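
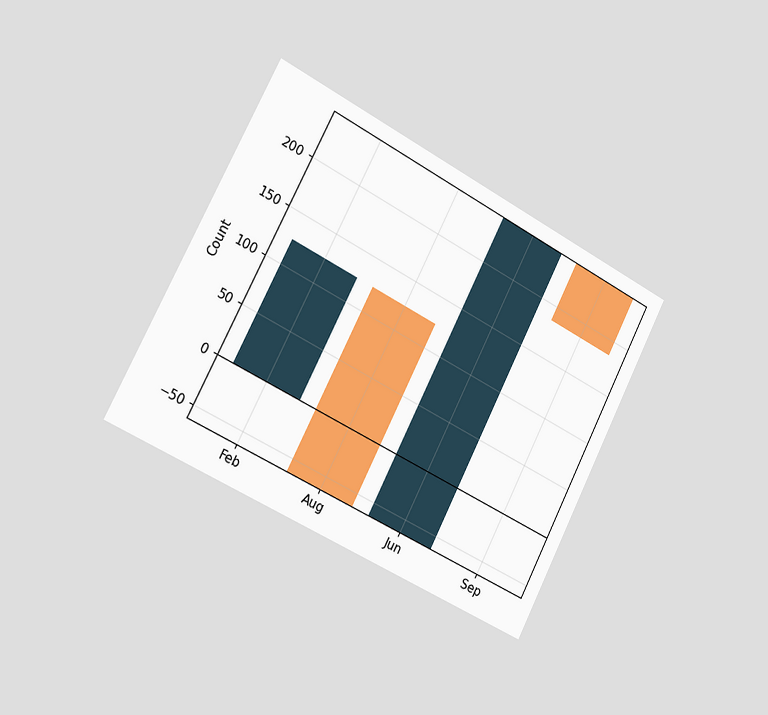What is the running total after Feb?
The chart is tilted about 27° clockwise and viewed slightly from the left. After Feb the running total reaches 124.

124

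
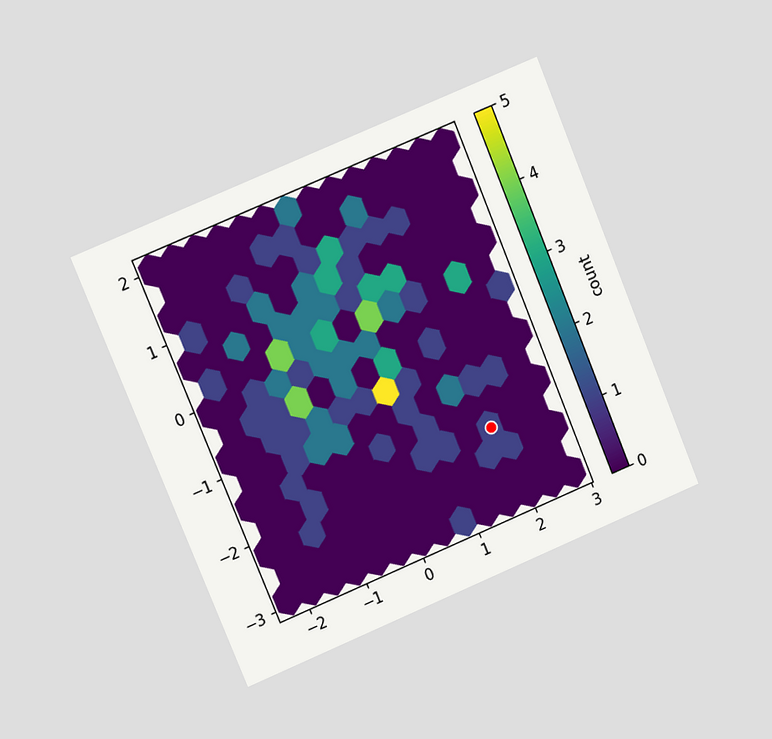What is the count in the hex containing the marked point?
The chart is tilted about 22° counter-clockwise and viewed at a slight angle. The marked hex reads 1 on the colorbar.

1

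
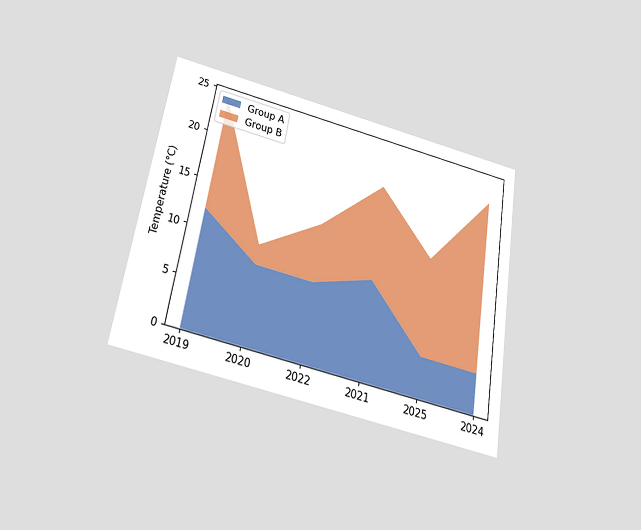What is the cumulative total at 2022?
The chart is tilted about 9° clockwise and viewed slightly from below. The stacked total at 2022 reaches 14°C.

14°C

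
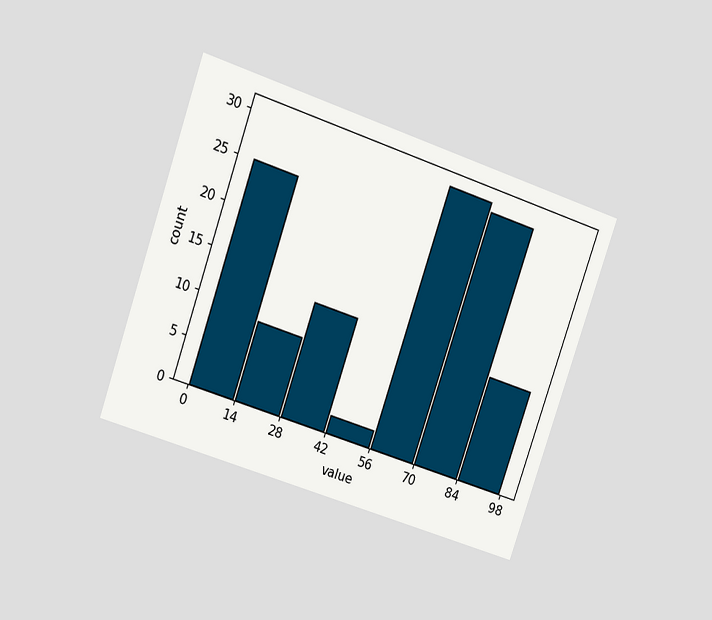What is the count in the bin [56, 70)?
The chart is tilted about 19° clockwise and viewed at a slight angle. The [56, 70) bin has height 30.

30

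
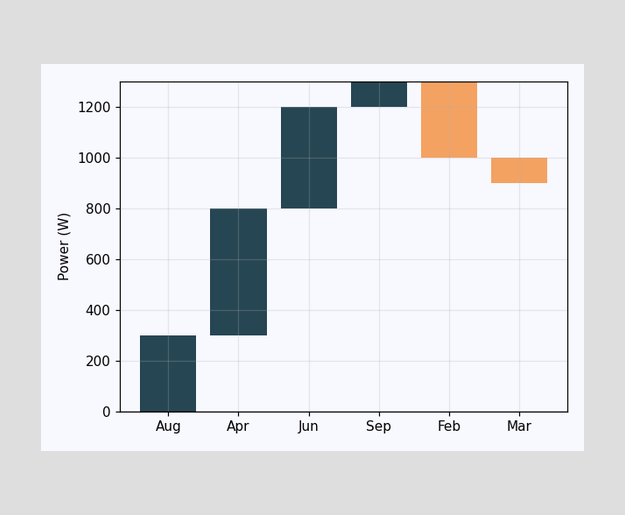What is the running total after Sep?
After Sep the running total reaches 1300W.

1300W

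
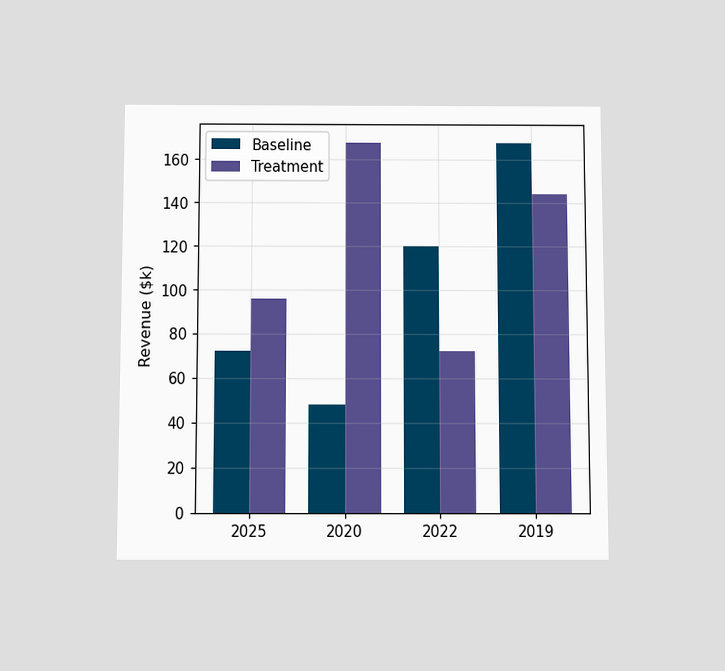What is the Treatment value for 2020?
The chart is viewed slightly from below. The Treatment bar at 2020 reaches $168k on the y-axis.

$168k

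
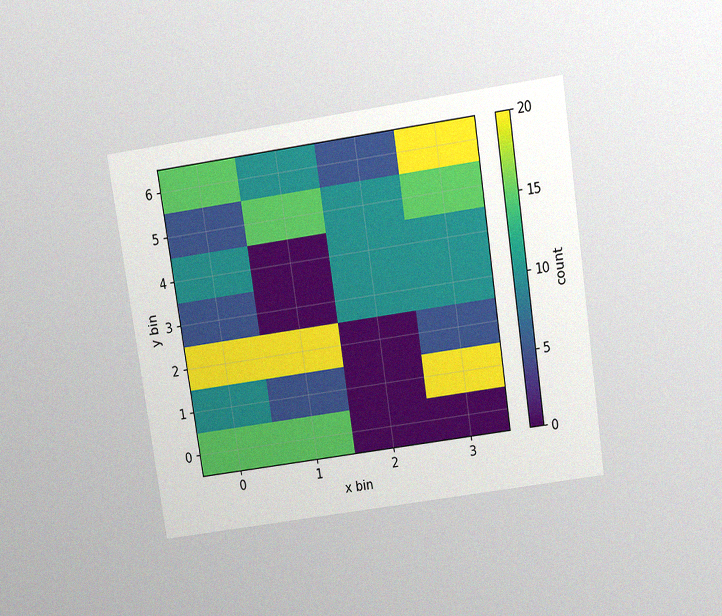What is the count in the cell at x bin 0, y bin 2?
The chart is tilted about 9° counter-clockwise and viewed slightly from above, with some photo noise. Matching the cell (0, 2) against the colorbar gives 20.

20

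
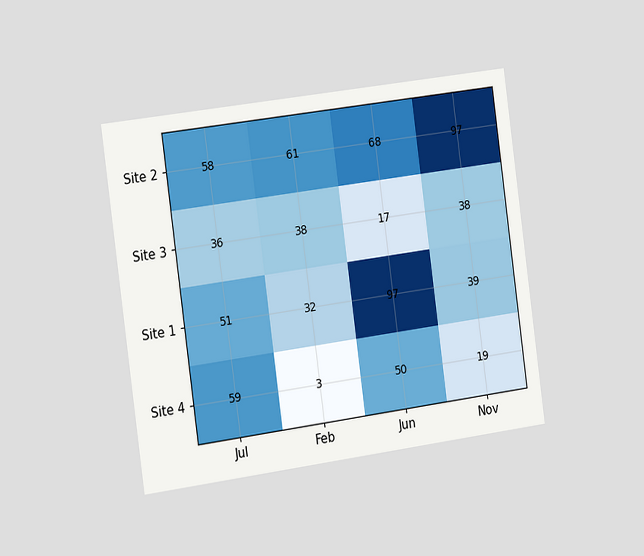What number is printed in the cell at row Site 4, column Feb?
3

The chart is tilted about 8° counter-clockwise and viewed slightly from the left. The (Site 4, Feb) cell reads 3.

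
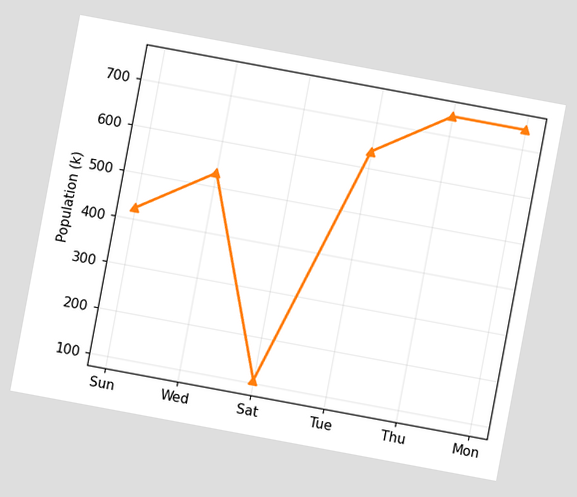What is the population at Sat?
The chart is tilted about 11° clockwise. At Sat, the line is at 106k.

106k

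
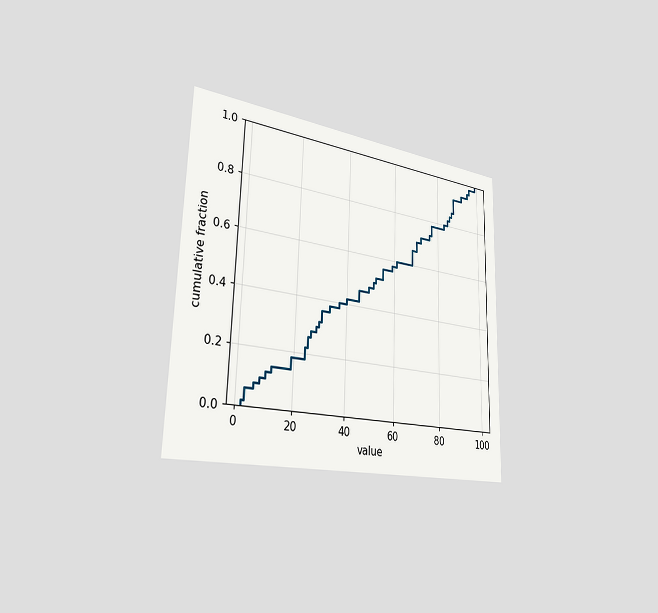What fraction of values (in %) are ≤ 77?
78%

The chart is viewed slightly from the left. At x=77 the ECDF step is at 78%.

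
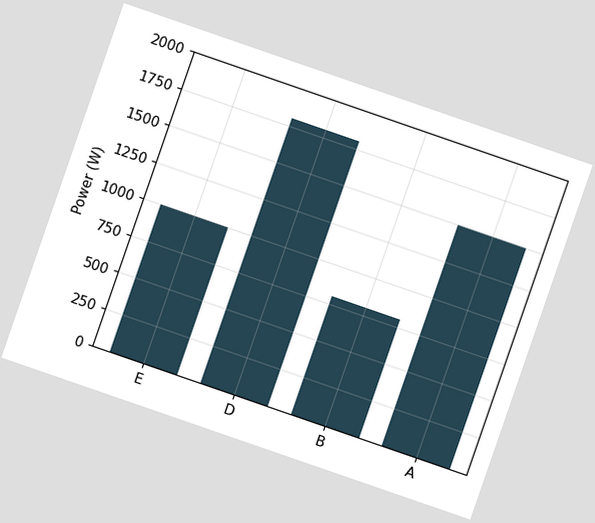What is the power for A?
The chart is tilted about 19° clockwise. Reading along the chart's y-axis, the A bar reaches 1500W.

1500W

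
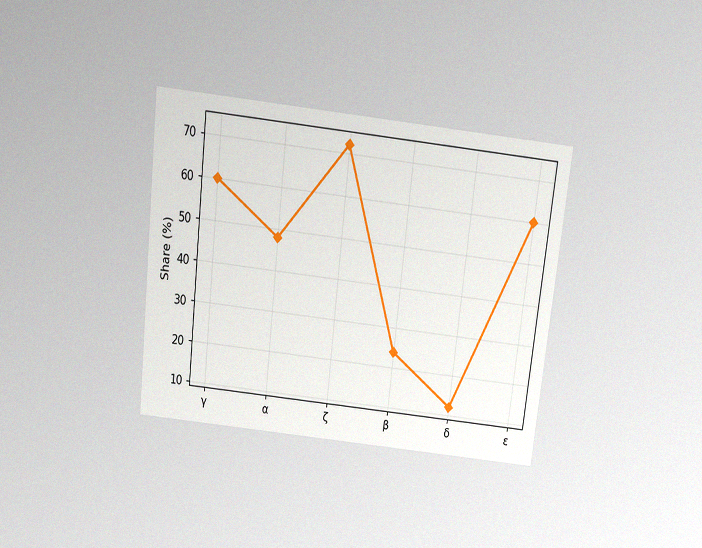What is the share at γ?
The chart is tilted about 7° clockwise and viewed slightly from above, with some photo noise. At γ, the line is at 60%.

60%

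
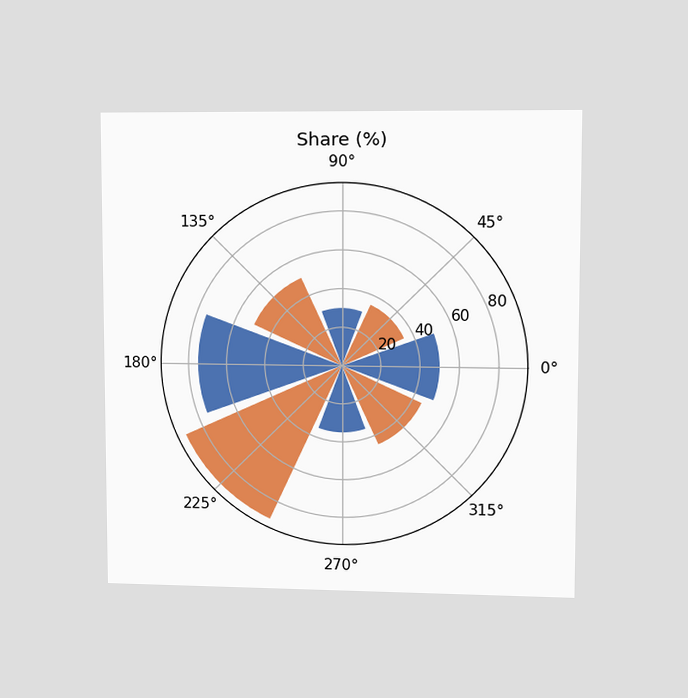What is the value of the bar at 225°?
90%

The chart is viewed at a slight angle. The bar at 225° reaches 90% on the radial axis.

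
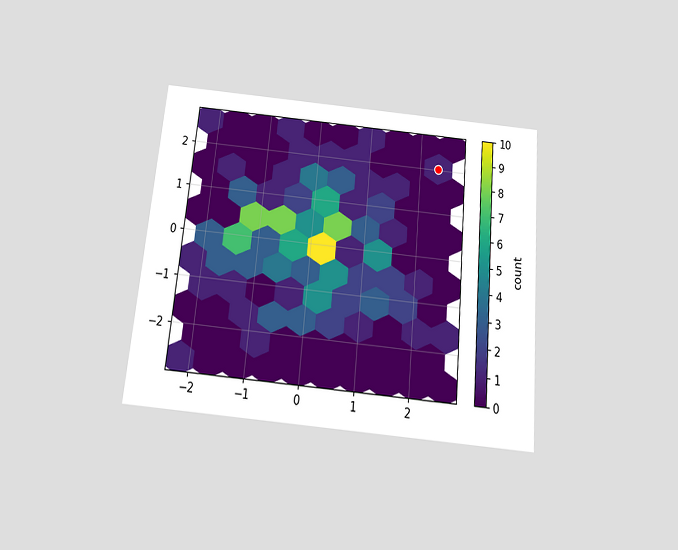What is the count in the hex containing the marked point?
The chart is tilted about 5° clockwise and viewed slightly from below. The marked hex reads 1 on the colorbar.

1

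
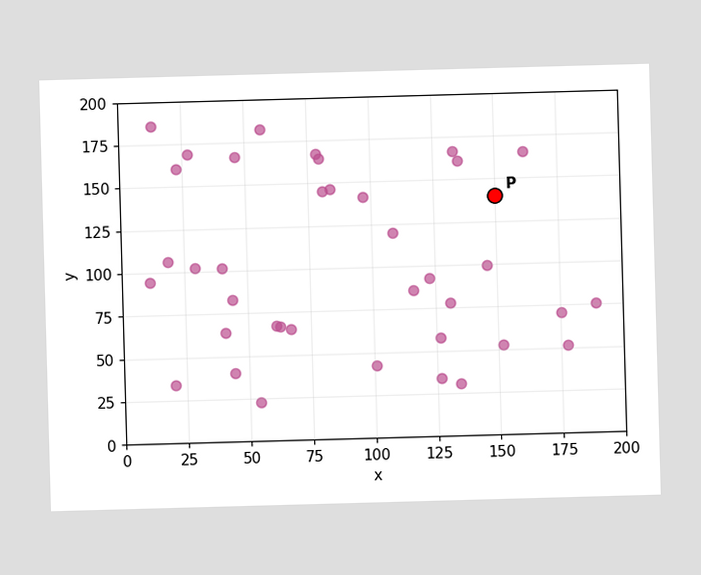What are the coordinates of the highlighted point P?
(150, 140)

Following the gridlines from P to each axis, P sits at (150, 140).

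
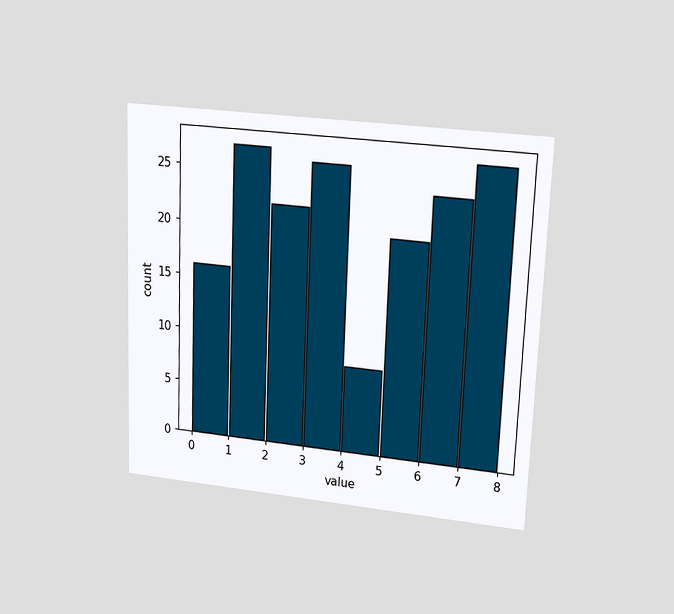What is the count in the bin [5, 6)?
The chart is tilted about 2° clockwise and viewed at a slight angle. The [5, 6) bin has height 20.

20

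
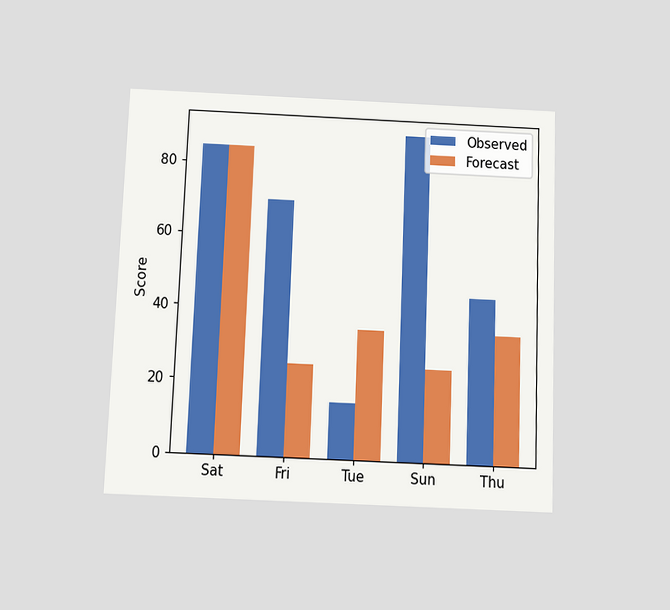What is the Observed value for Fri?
The chart is tilted about 2° clockwise and viewed slightly from below. The Observed bar at Fri reaches 70 on the y-axis.

70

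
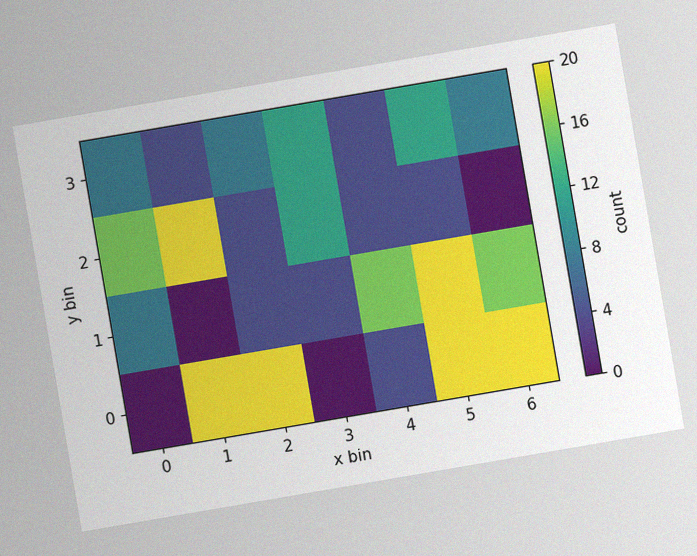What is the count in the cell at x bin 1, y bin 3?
The chart is tilted about 10° counter-clockwise, with some photo noise. Matching the cell (1, 3) against the colorbar gives 4.

4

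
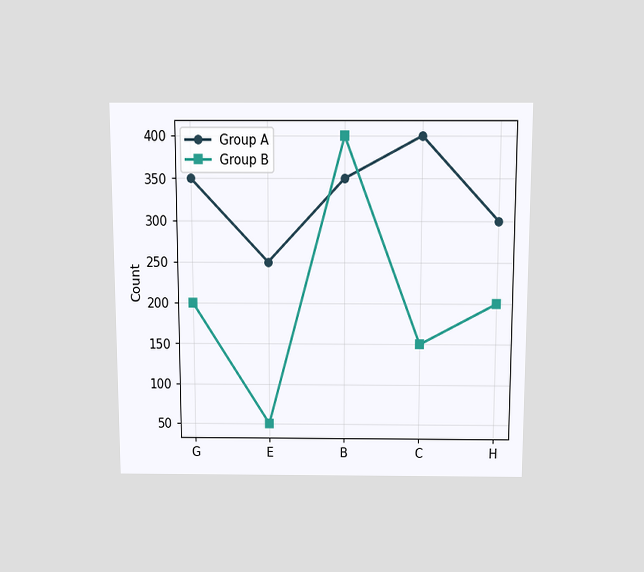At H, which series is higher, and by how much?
The chart is viewed slightly from above. At H, Group A sits above the other line by 100.

Group A, by 100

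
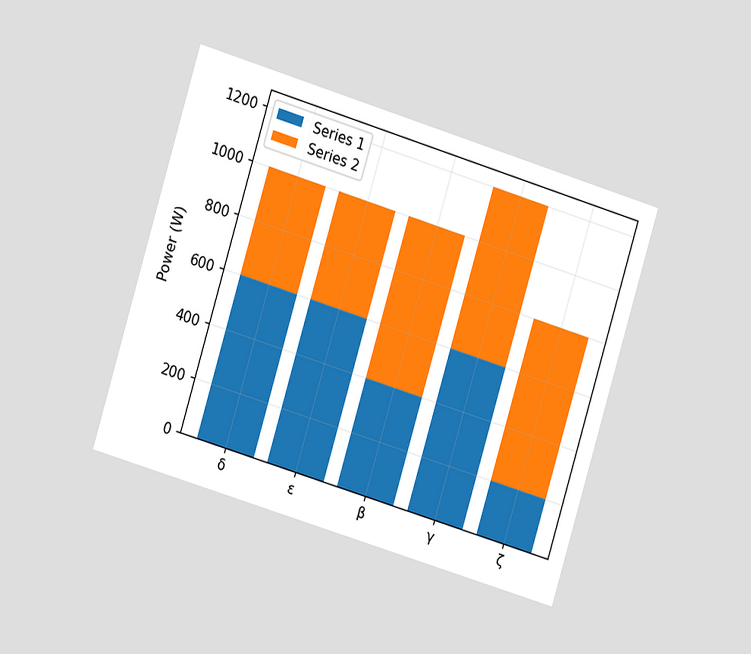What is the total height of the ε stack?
1000W

The chart is tilted about 17° clockwise and viewed at a slight angle. The ε stack's top reaches 1000W on the y-axis.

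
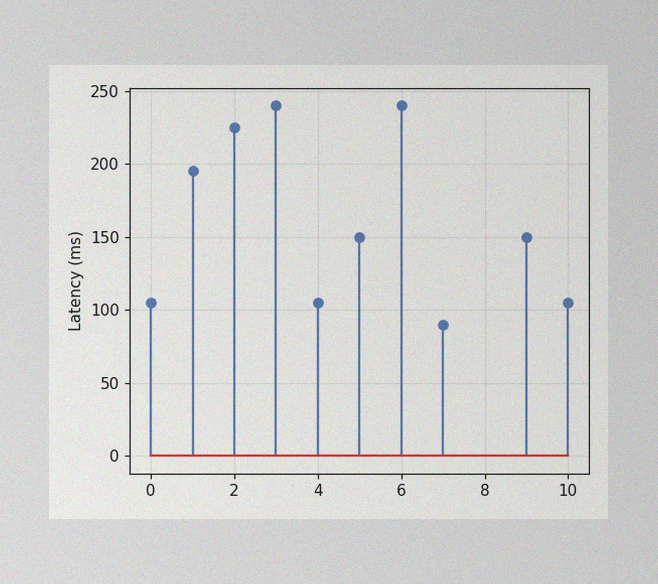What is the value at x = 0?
105ms

The image has some photo noise and uneven lighting. The stem at x=0 reaches 105ms.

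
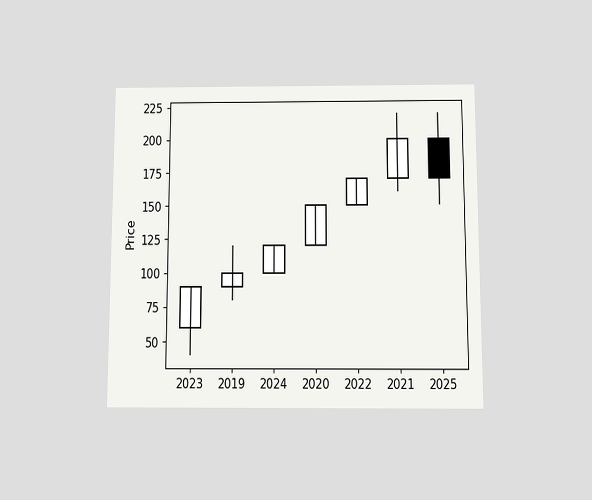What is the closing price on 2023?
The chart is viewed slightly from below. The 2023 candle closes at 90.

90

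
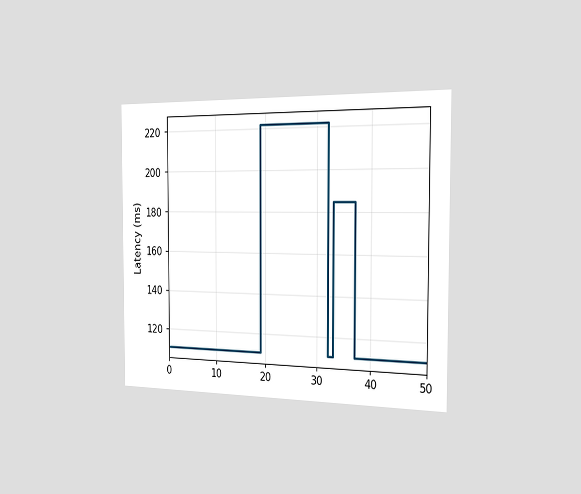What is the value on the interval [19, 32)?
222ms

The chart is viewed slightly from the right. On [19, 32) the step sits at 222ms.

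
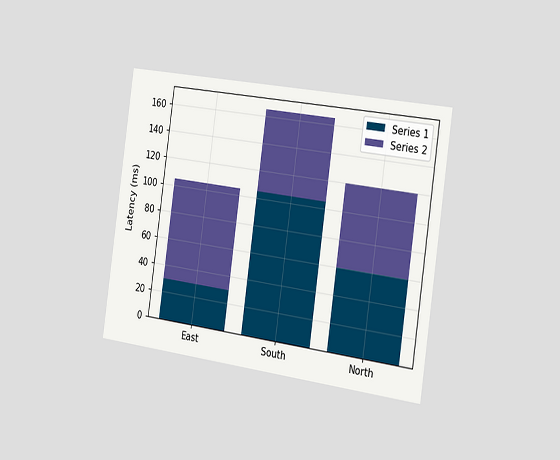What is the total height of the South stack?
165ms

The chart is tilted about 8° clockwise and viewed slightly from the right. The South stack's top reaches 165ms on the y-axis.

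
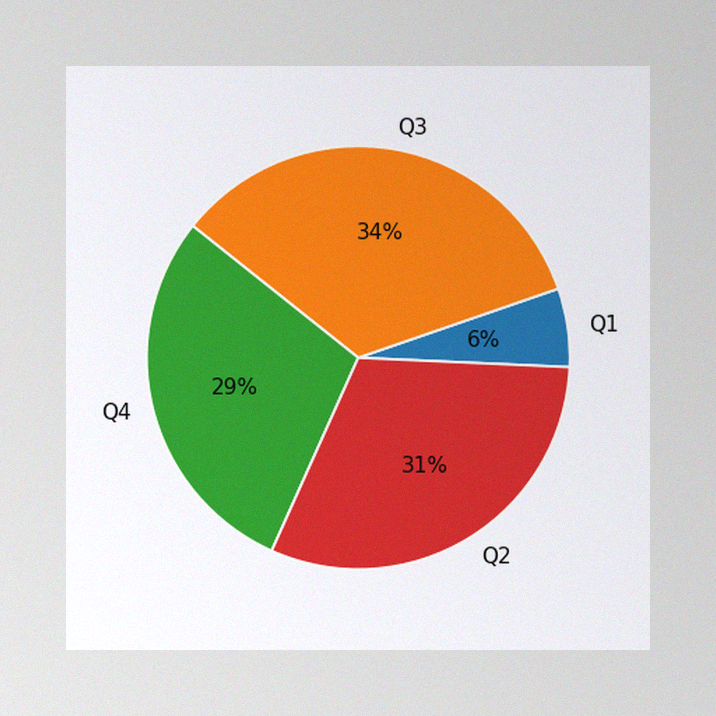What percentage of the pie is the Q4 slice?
The image has some photo noise and uneven lighting. The Q4 slice takes up 29% of the pie.

29%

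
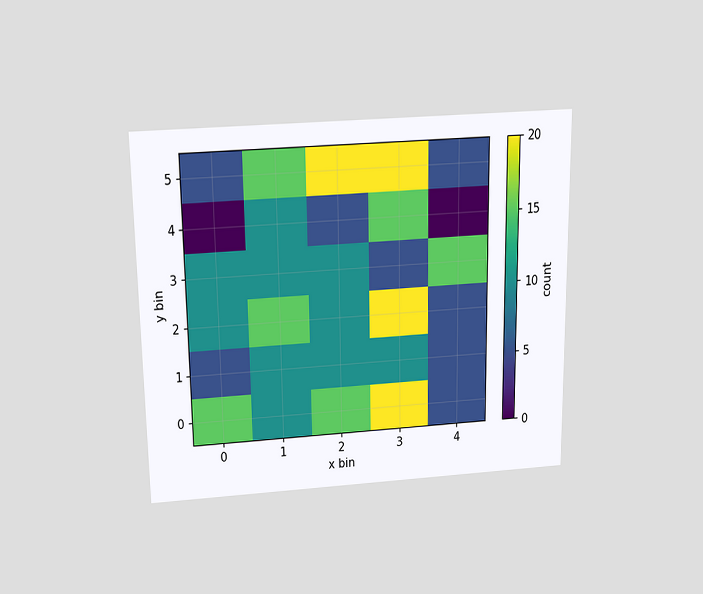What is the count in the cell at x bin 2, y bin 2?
10

The chart is viewed slightly from above. Matching the cell (2, 2) against the colorbar gives 10.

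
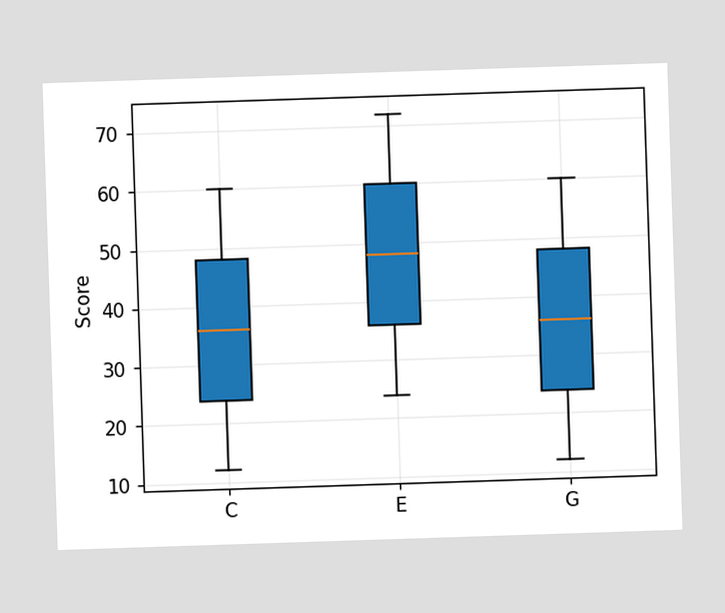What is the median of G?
36

The median line in the G box sits at 36.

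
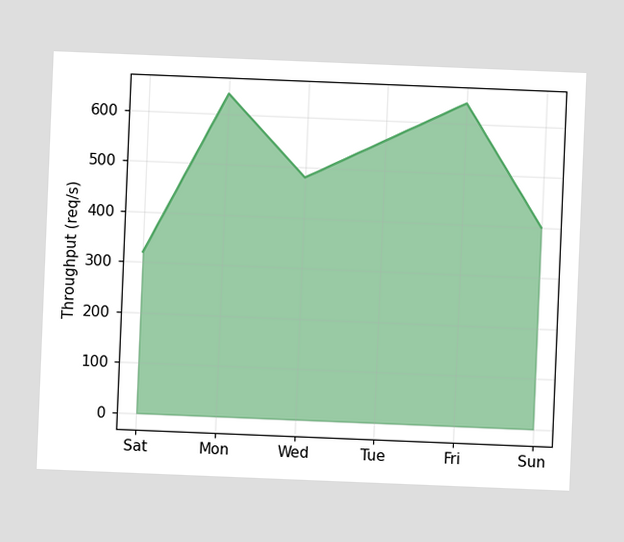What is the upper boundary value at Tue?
560req/s

The chart is tilted about 2° clockwise. At Tue the upper boundary is at 560req/s.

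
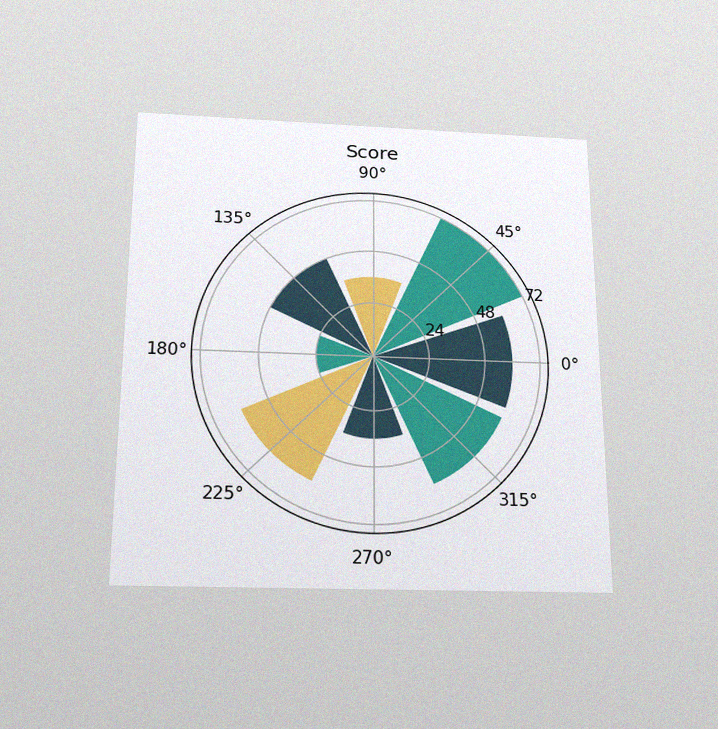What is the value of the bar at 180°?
24

The chart is viewed slightly from below, with some photo noise. The bar at 180° reaches 24 on the radial axis.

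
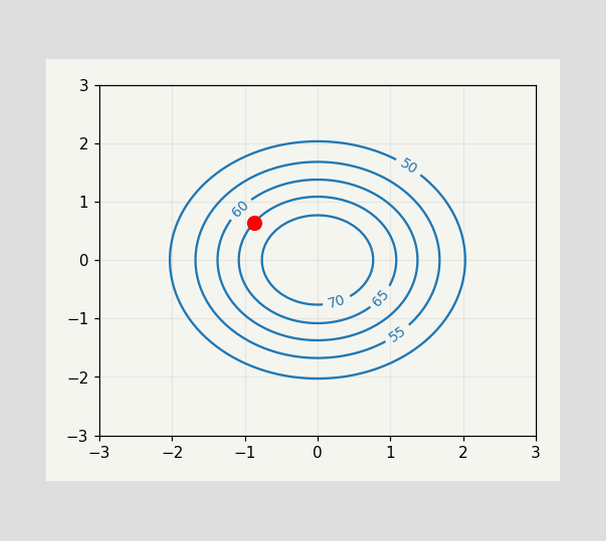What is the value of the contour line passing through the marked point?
65

The marked point sits on the contour labelled 65.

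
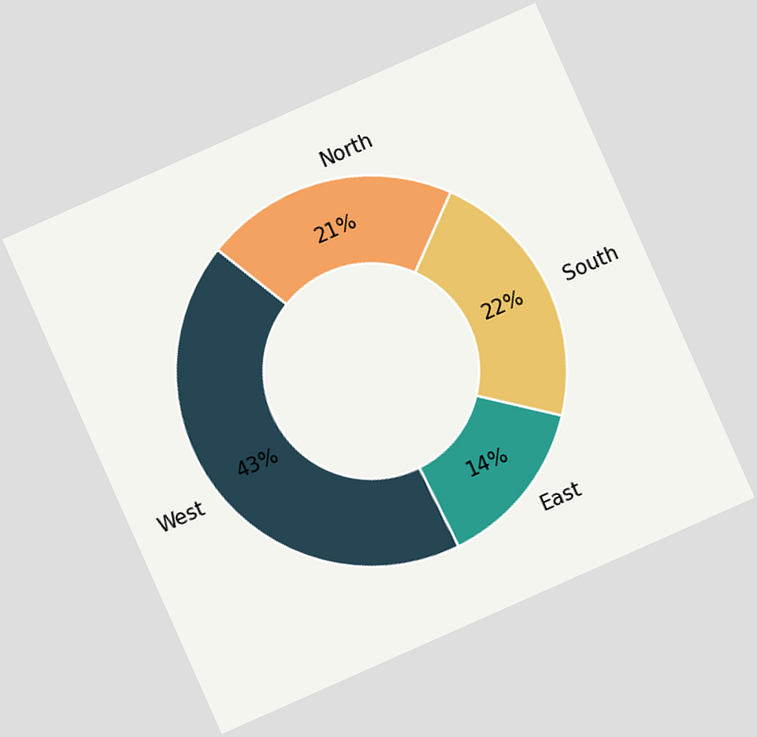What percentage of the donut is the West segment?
43%

The chart is tilted about 24° counter-clockwise. The West segment takes up 43% of the ring.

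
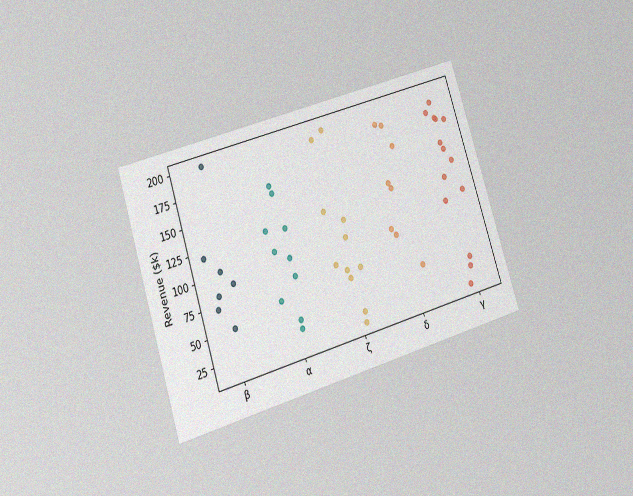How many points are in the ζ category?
11

The chart is tilted about 18° counter-clockwise and viewed at a slight angle, with some photo noise. Counting the markers in the ζ column gives 11.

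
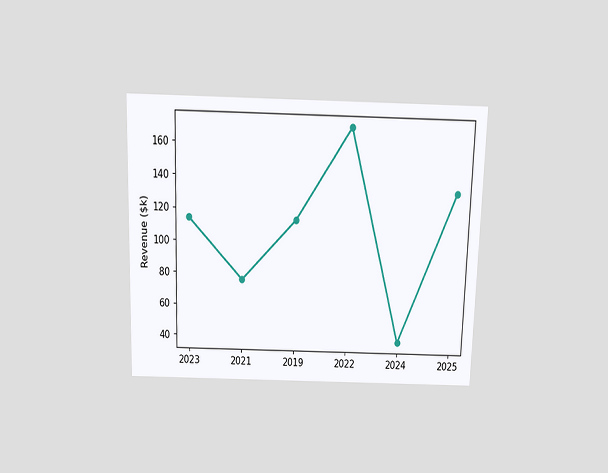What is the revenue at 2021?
$76k

The chart is viewed slightly from above. At 2021, the line is at $76k.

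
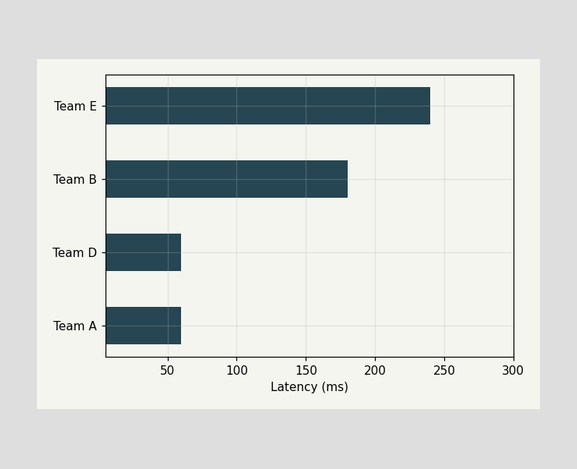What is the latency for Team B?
180ms

Reading along the chart's x-axis, the Team B bar reaches 180ms.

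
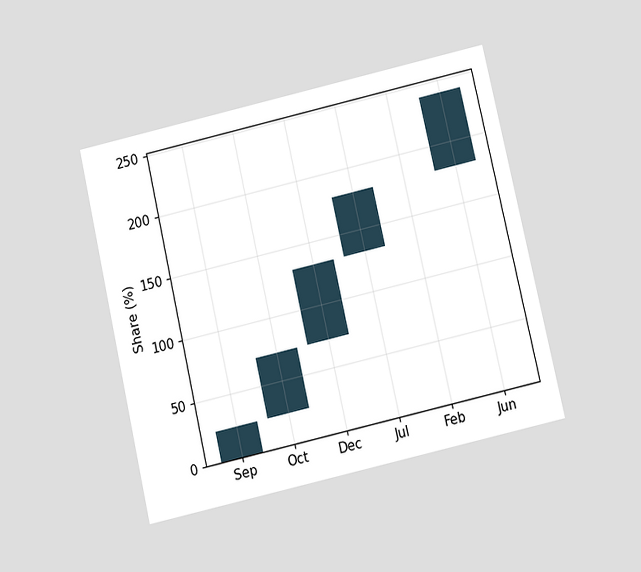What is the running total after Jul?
The chart is tilted about 13° counter-clockwise and viewed slightly from below. After Jul the running total reaches 180%.

180%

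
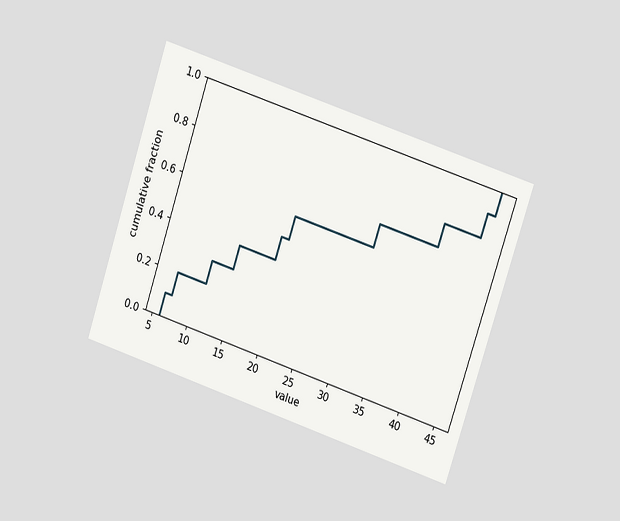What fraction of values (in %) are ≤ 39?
80%

The chart is tilted about 18° clockwise and viewed at a slight angle. At x=39 the ECDF step is at 80%.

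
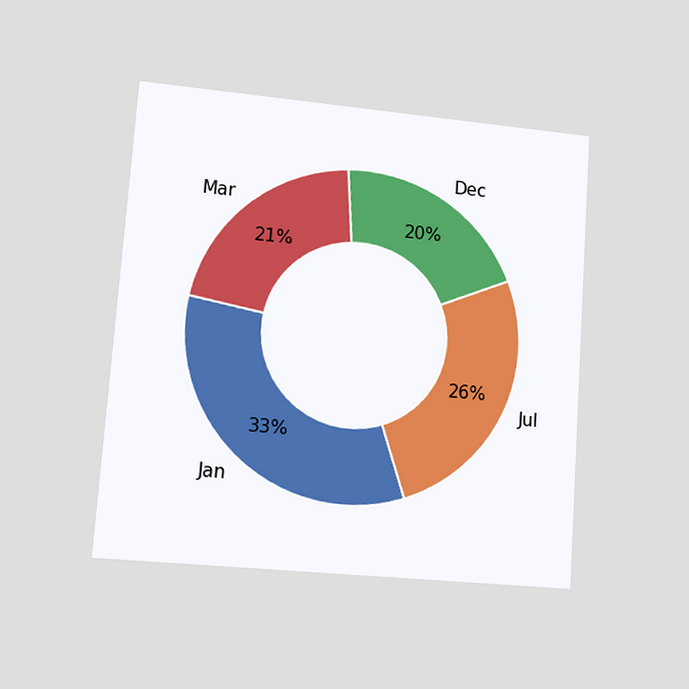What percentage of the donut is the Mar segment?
21%

The chart is tilted about 4° clockwise and viewed at a slight angle. The Mar segment takes up 21% of the ring.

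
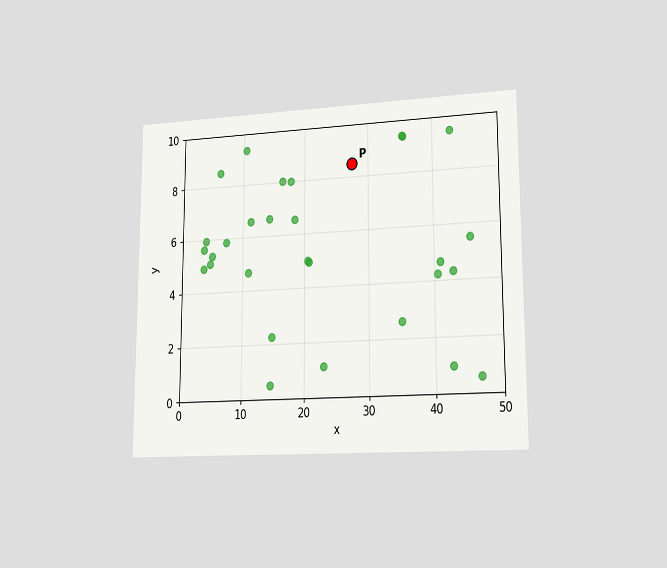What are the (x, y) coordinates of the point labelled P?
The chart is viewed slightly from the right. Following the gridlines from P to each axis, P sits at (27.5, 8.5).

(27.5, 8.5)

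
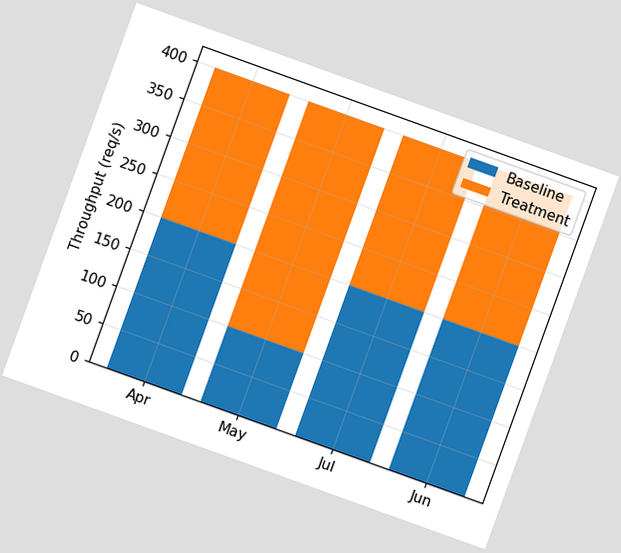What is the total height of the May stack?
400req/s

The chart is tilted about 20° clockwise. The May stack's top reaches 400req/s on the y-axis.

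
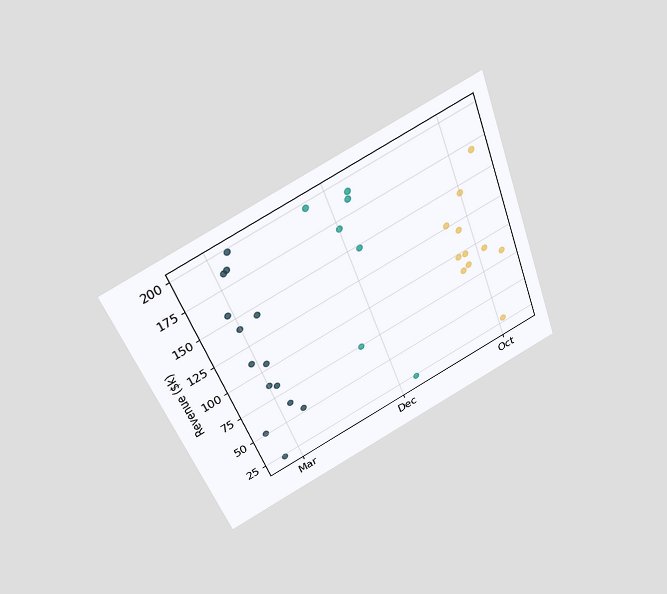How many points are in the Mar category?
14

The chart is tilted about 21° counter-clockwise and viewed slightly from above. Counting the markers in the Mar column gives 14.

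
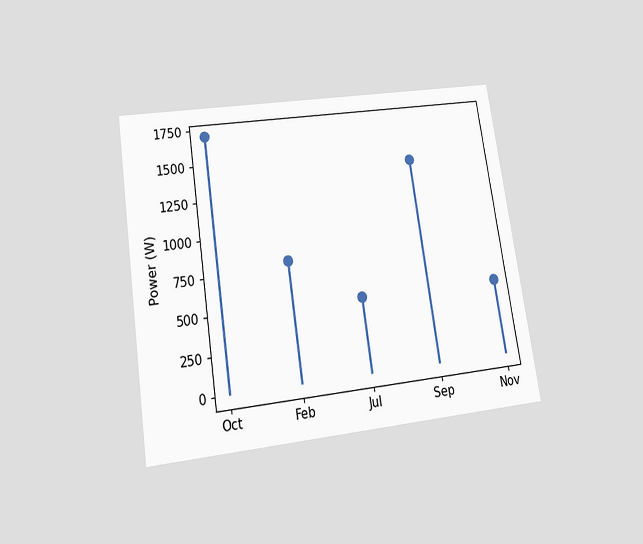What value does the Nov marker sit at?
500W

The chart is tilted about 9° counter-clockwise and viewed slightly from below. The Nov marker sits at 500W.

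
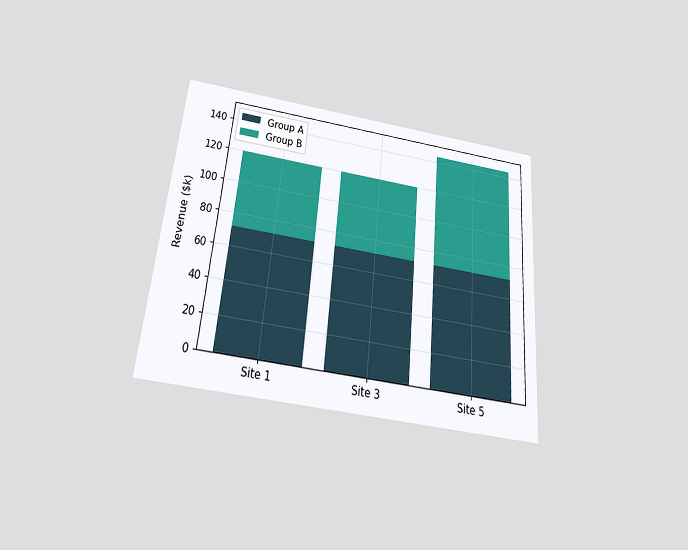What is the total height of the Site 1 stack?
The chart is tilted about 5° clockwise and viewed slightly from below. The Site 1 stack's top reaches $120k on the y-axis.

$120k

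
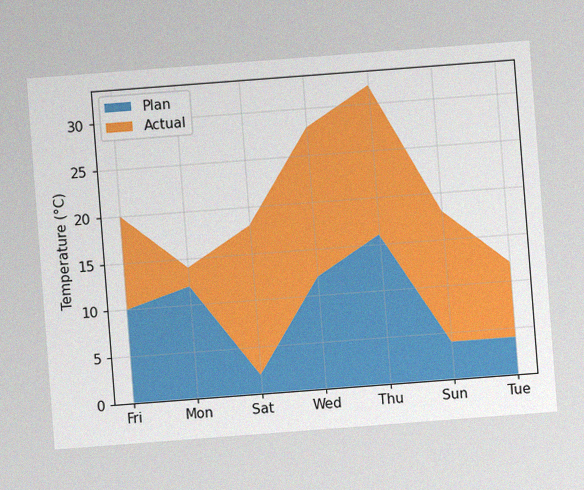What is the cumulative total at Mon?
14°C

The chart is tilted about 4° counter-clockwise, with some photo noise. The stacked total at Mon reaches 14°C.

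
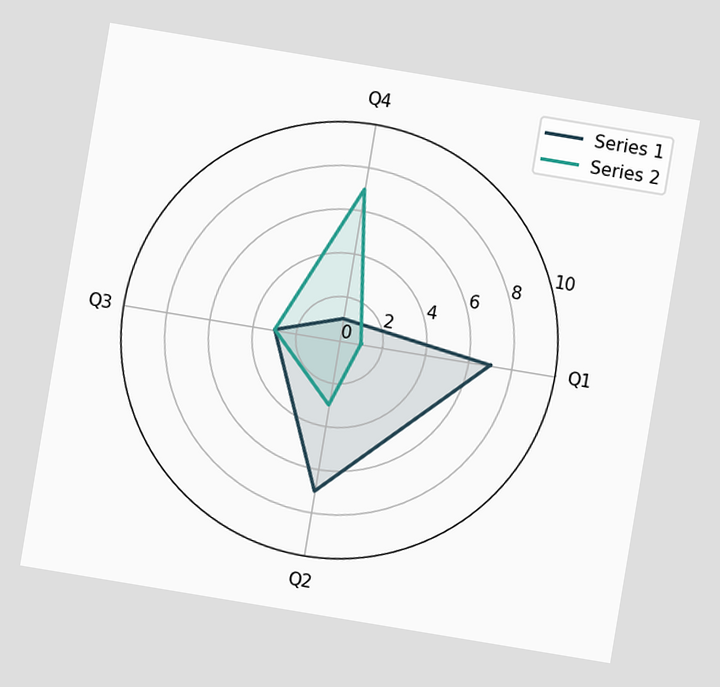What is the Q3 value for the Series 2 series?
3

The chart is tilted about 9° clockwise. On the Q3 axis, Series 2 reaches 3.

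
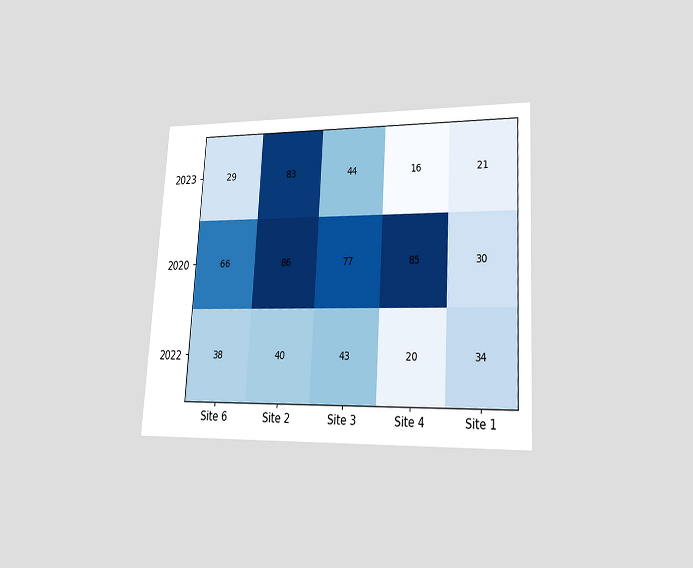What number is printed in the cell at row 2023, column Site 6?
The chart is tilted about 3° clockwise and viewed at a slight angle. The (2023, Site 6) cell reads 29.

29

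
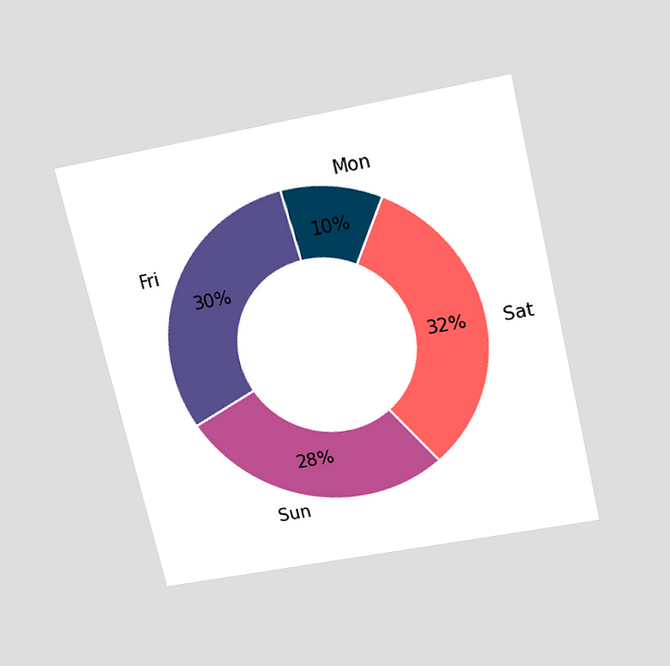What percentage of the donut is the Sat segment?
32%

The chart is tilted about 13° counter-clockwise and viewed slightly from above. The Sat segment takes up 32% of the ring.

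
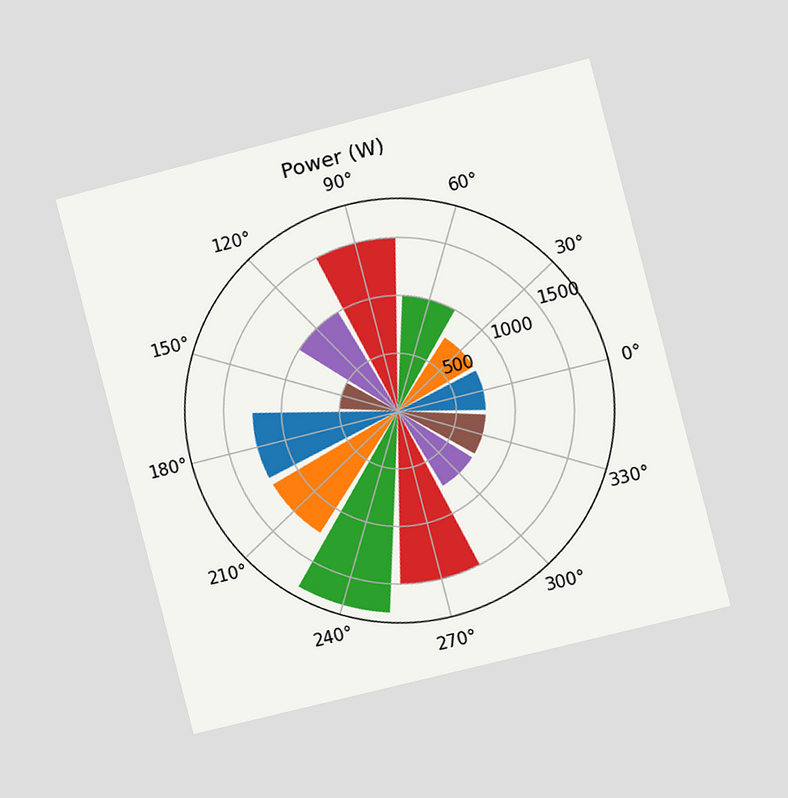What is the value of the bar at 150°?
500W

The chart is tilted about 14° counter-clockwise and viewed at a slight angle. The bar at 150° reaches 500W on the radial axis.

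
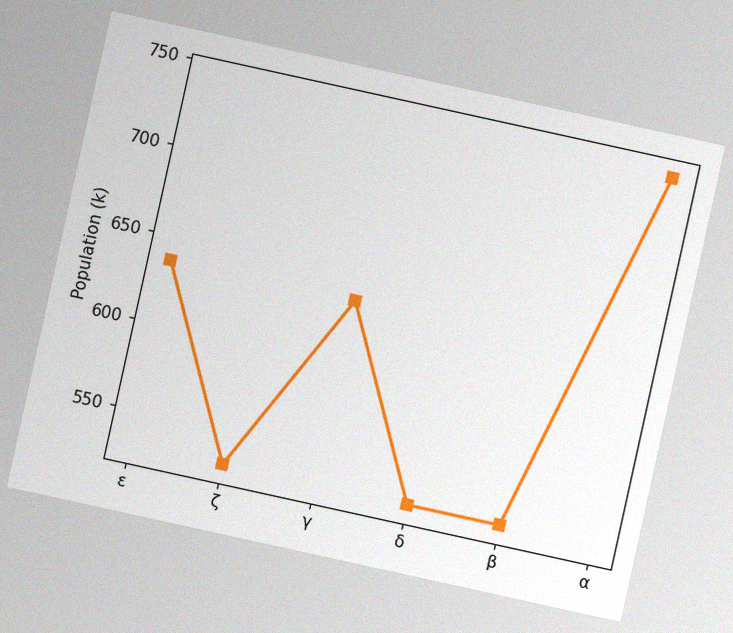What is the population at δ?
The chart is tilted about 12° clockwise, with some photo noise. At δ, the line is at 530k.

530k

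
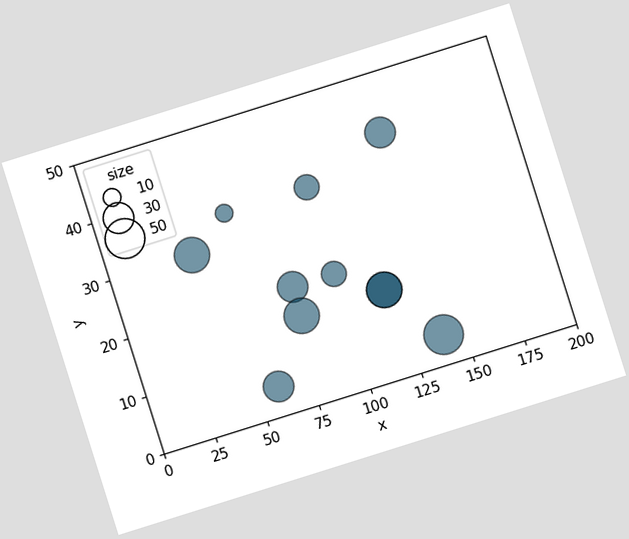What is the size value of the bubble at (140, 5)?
The chart is tilted about 17° counter-clockwise. Matching the bubble at (140, 5) against the size legend gives 50.

50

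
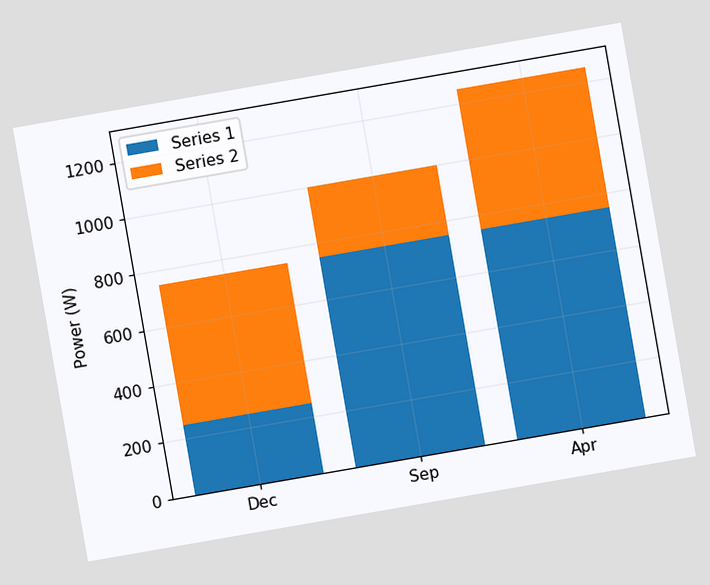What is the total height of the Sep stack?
The chart is tilted about 10° counter-clockwise. The Sep stack's top reaches 1000W on the y-axis.

1000W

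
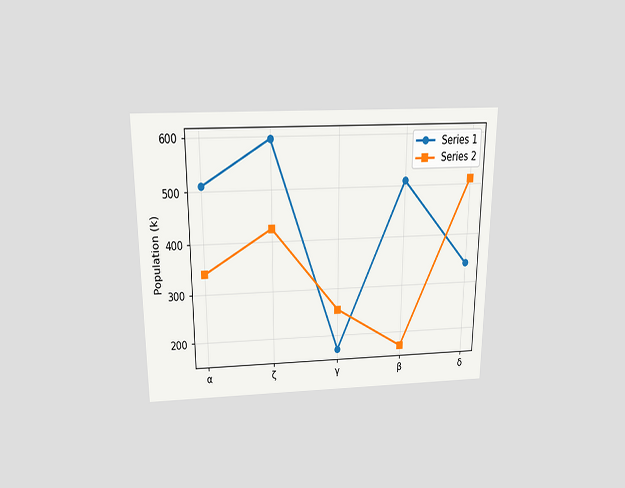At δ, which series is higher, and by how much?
Series 2, by 170k

The chart is viewed slightly from above. At δ, Series 2 sits above the other line by 170k.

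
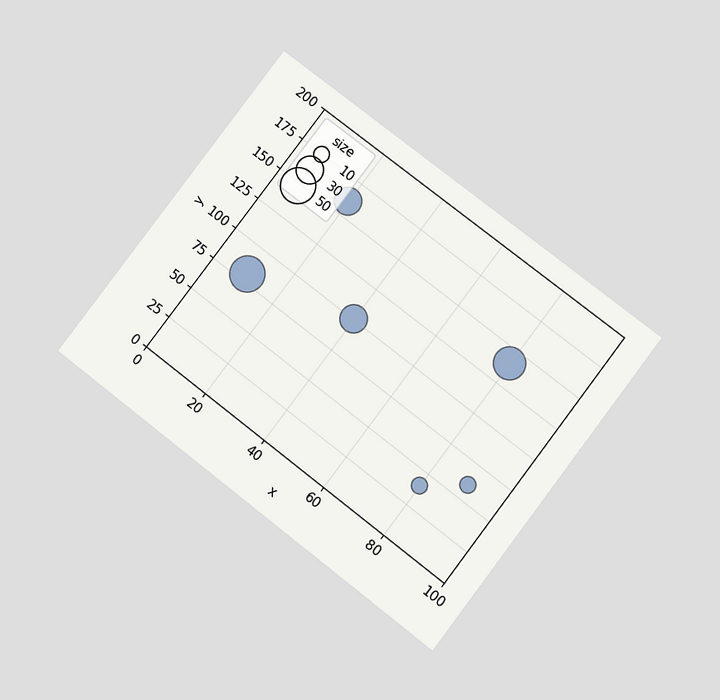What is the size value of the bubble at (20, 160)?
30

The chart is tilted about 37° clockwise and viewed at a slight angle. Matching the bubble at (20, 160) against the size legend gives 30.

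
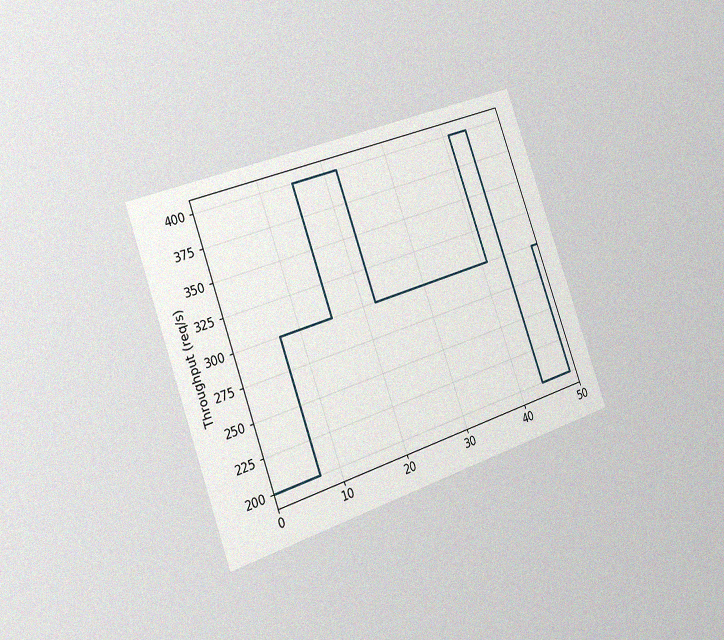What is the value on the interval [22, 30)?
300req/s

The chart is tilted about 20° counter-clockwise and viewed slightly from the left, with some photo noise. On [22, 30) the step sits at 300req/s.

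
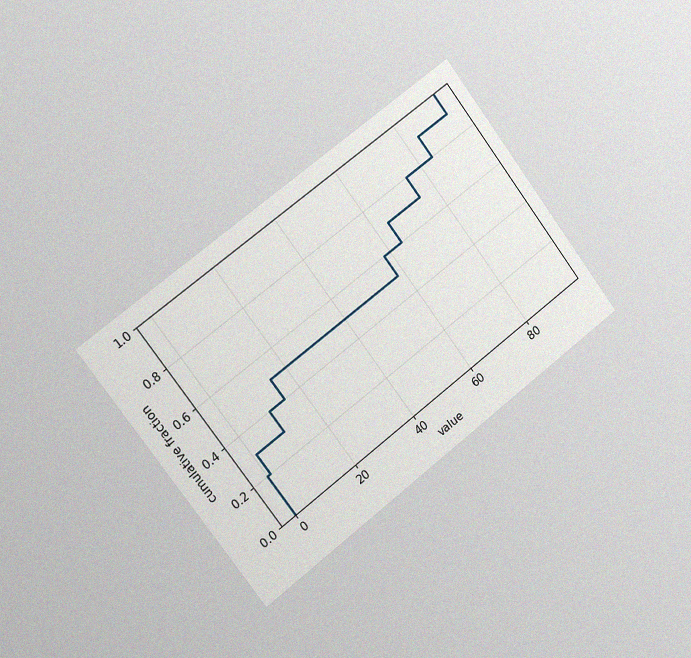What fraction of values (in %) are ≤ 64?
The chart is tilted about 37° counter-clockwise and viewed slightly from the left, with some photo noise. At x=64 the ECDF step is at 70%.

70%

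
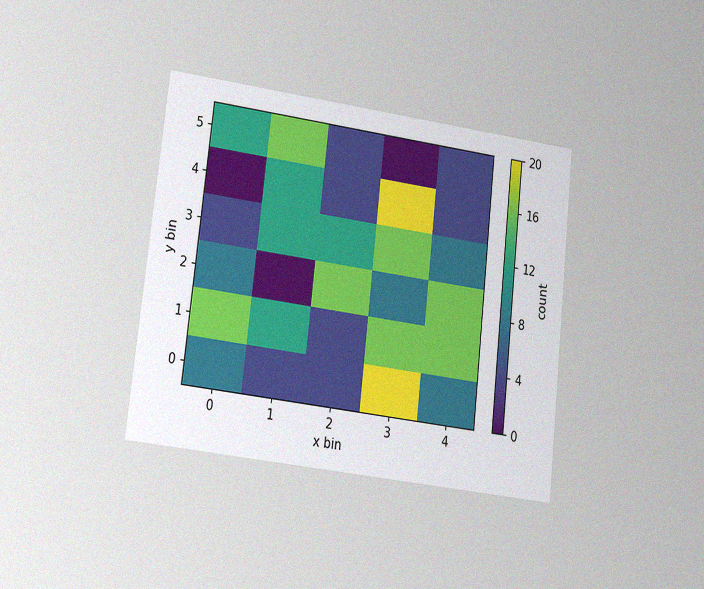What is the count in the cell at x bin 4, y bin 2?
16

The chart is tilted about 6° clockwise and viewed at a slight angle, with some photo noise. Matching the cell (4, 2) against the colorbar gives 16.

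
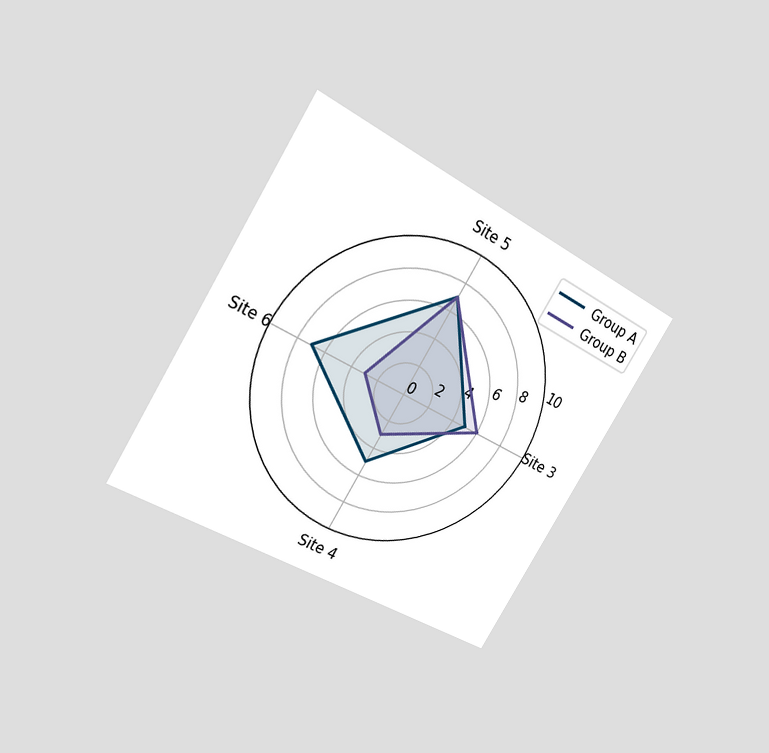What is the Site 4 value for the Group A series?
5

The chart is tilted about 31° clockwise and viewed at a slight angle. On the Site 4 axis, Group A reaches 5.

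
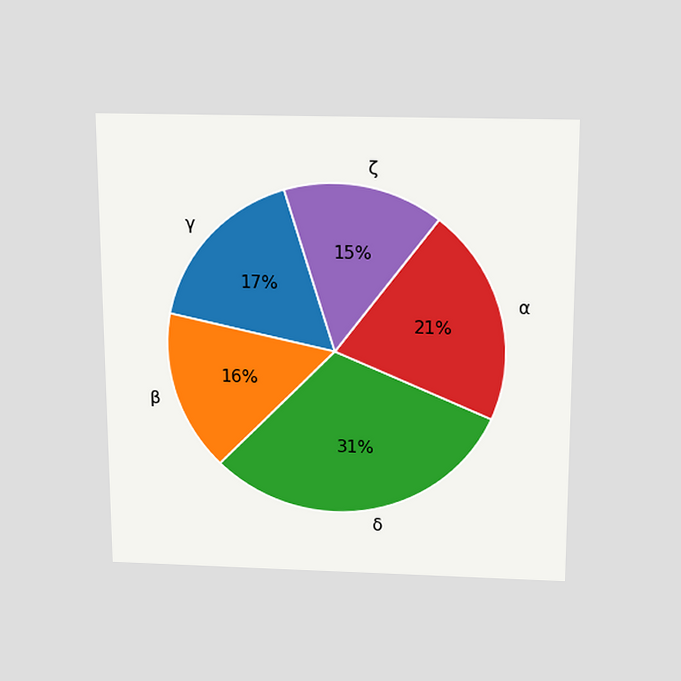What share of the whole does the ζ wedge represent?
15%

The chart is viewed slightly from above. The ζ slice takes up 15% of the pie.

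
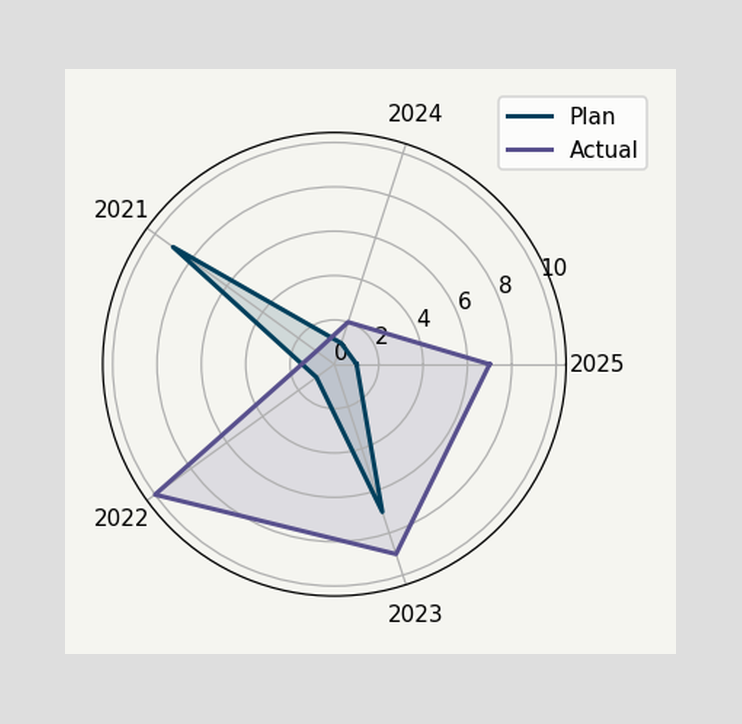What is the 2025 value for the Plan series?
1

On the 2025 axis, Plan reaches 1.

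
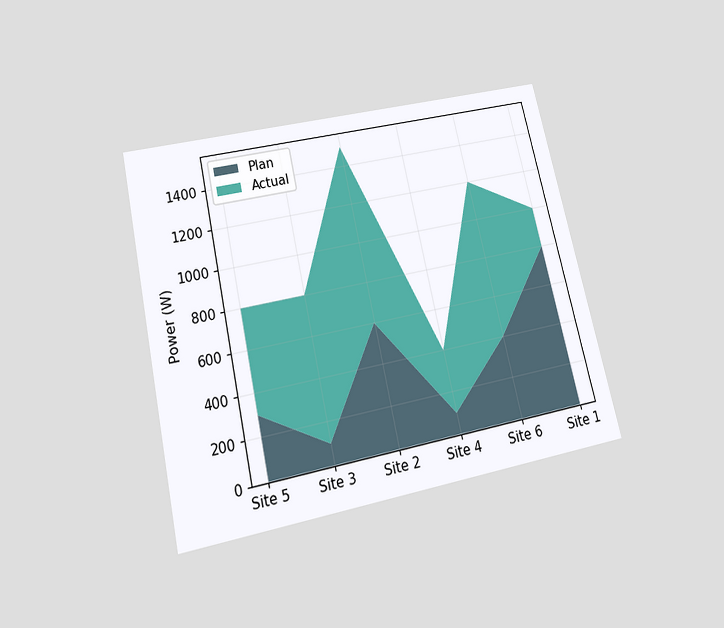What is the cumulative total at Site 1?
The chart is tilted about 13° counter-clockwise and viewed slightly from below. The stacked total at Site 1 reaches 1000W.

1000W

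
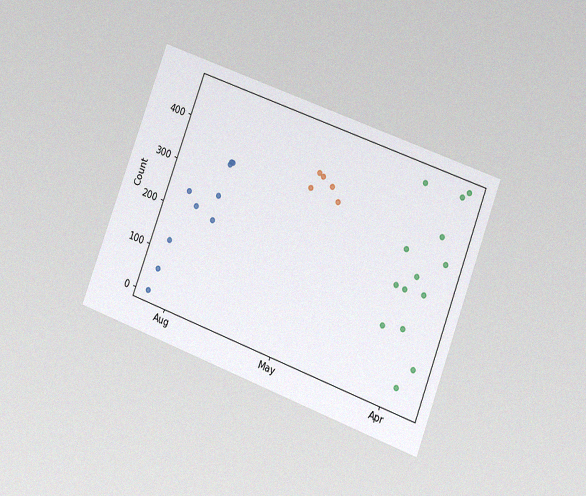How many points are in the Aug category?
10

The chart is tilted about 20° clockwise and viewed at a slight angle, with some photo noise. Counting the markers in the Aug column gives 10.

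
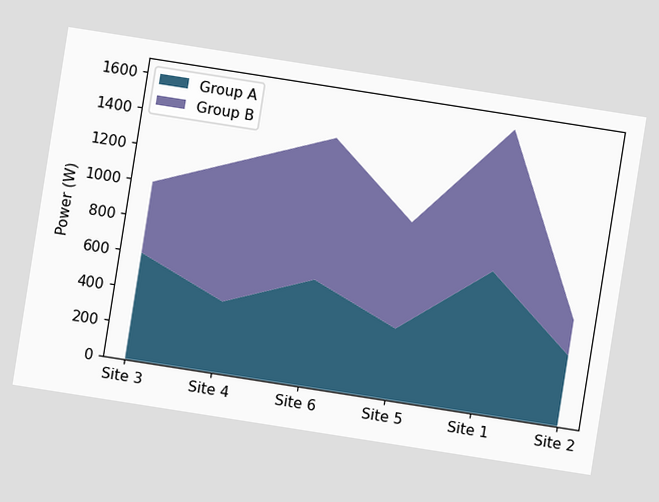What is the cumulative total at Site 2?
600W

The chart is tilted about 9° clockwise. The stacked total at Site 2 reaches 600W.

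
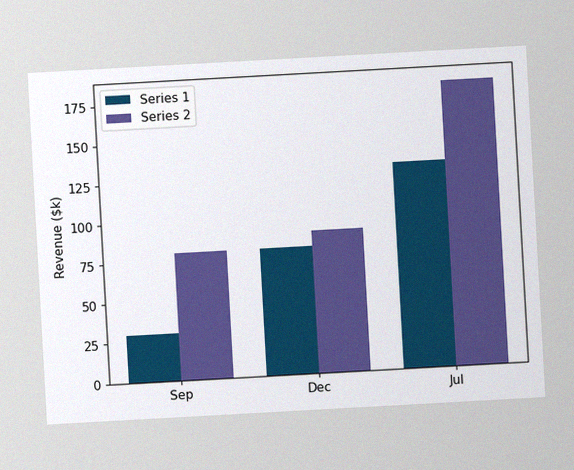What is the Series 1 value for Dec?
$80k

The chart is tilted about 3° counter-clockwise, with some photo noise. The Series 1 bar at Dec reaches $80k on the y-axis.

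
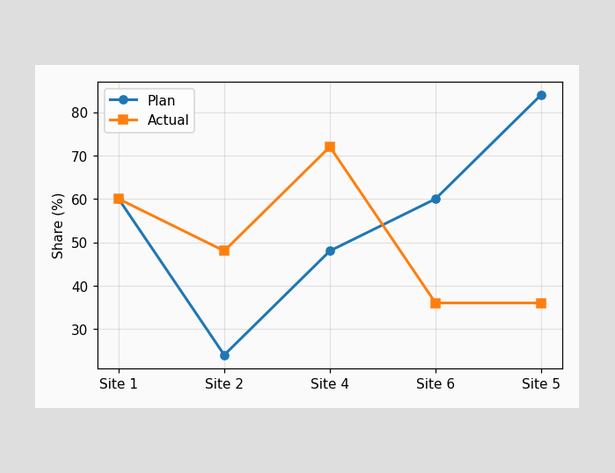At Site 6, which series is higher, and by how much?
At Site 6, Plan sits above the other line by 24%.

Plan, by 24%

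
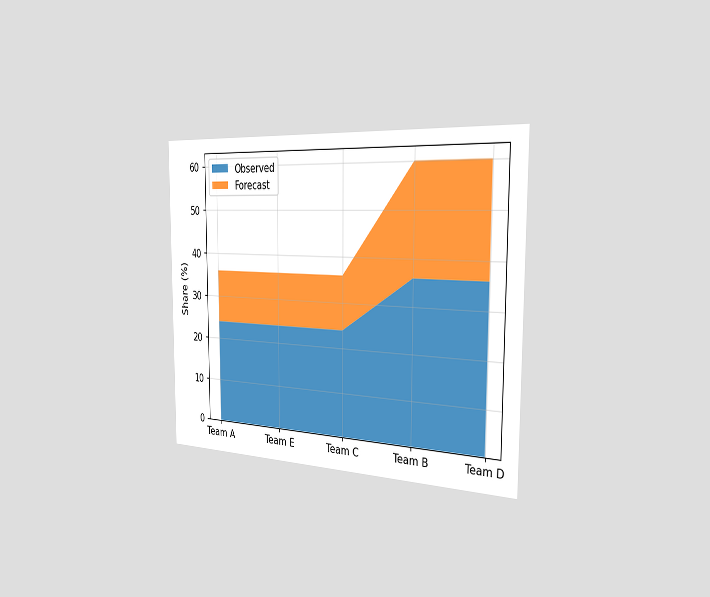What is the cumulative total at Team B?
60%

The chart is viewed slightly from the right. The stacked total at Team B reaches 60%.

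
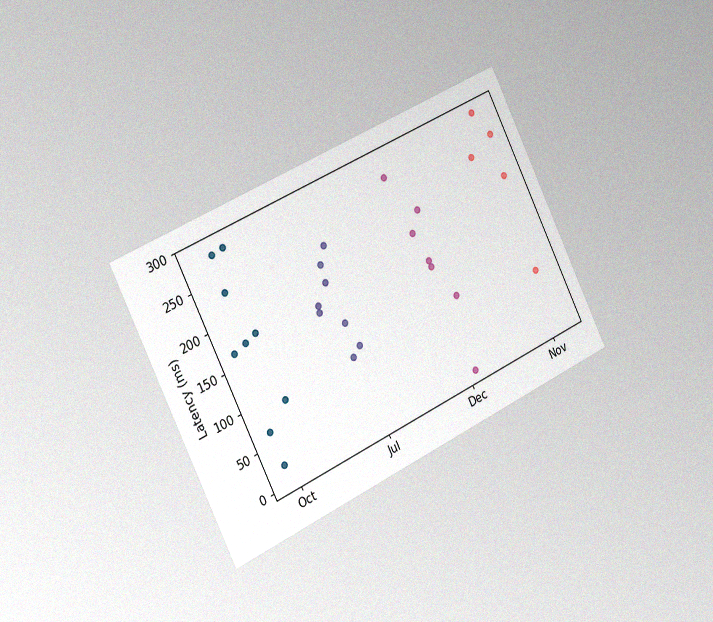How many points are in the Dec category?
The chart is tilted about 26° counter-clockwise and viewed slightly from the left, with some photo noise. Counting the markers in the Dec column gives 7.

7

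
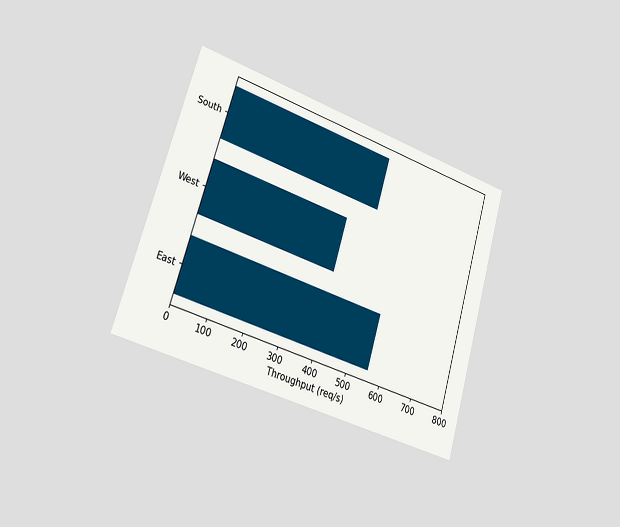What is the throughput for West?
The chart is tilted about 17° clockwise and viewed slightly from the left. Reading along the chart's x-axis, the West bar reaches 400req/s.

400req/s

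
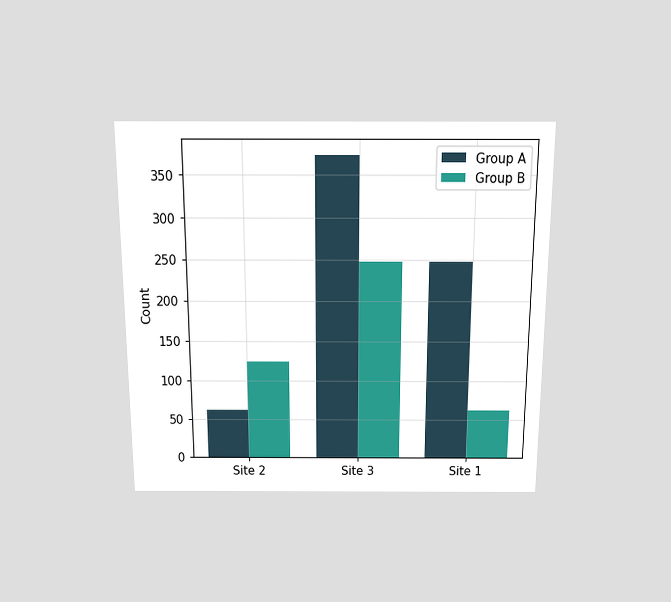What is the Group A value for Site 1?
The chart is viewed slightly from above. The Group A bar at Site 1 reaches 248 on the y-axis.

248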